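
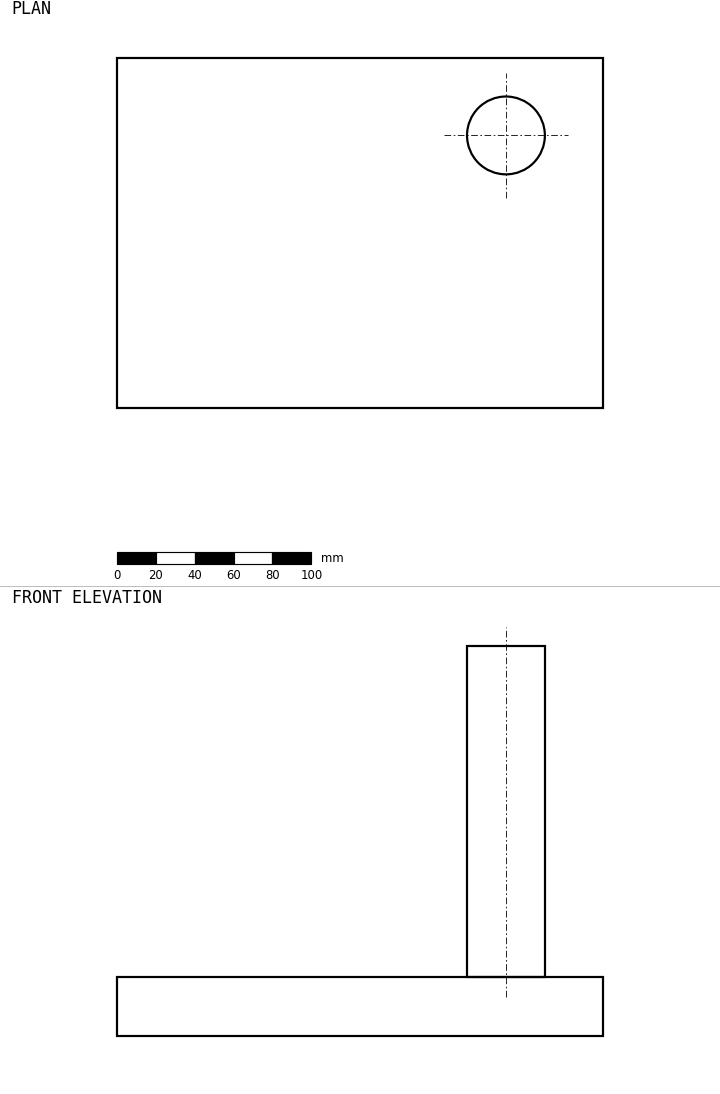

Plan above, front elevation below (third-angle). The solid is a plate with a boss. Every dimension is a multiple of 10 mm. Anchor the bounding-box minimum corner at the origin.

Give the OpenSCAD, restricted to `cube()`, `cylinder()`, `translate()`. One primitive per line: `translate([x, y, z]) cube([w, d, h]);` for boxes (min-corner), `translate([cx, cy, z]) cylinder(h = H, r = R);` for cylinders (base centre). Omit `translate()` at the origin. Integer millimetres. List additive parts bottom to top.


cube([250, 180, 30]);
translate([200, 140, 30]) cylinder(h = 170, r = 20);


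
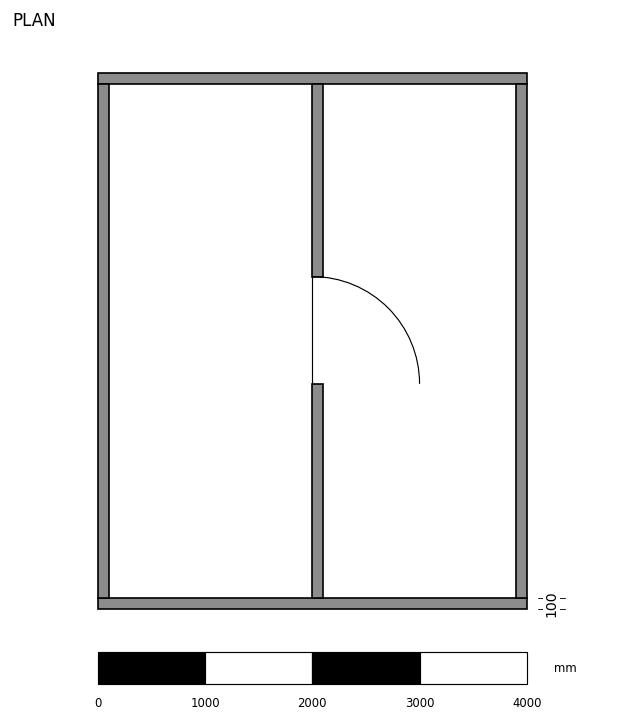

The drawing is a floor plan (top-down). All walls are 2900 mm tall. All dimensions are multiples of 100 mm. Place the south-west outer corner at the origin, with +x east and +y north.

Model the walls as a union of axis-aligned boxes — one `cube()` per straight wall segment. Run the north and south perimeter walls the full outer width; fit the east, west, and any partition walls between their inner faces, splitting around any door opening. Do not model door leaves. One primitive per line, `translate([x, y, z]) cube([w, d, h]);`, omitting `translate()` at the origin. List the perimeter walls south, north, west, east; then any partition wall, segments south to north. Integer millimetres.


cube([4000, 100, 2900]);
translate([0, 4900, 0]) cube([4000, 100, 2900]);
translate([0, 100, 0]) cube([100, 4800, 2900]);
translate([3900, 100, 0]) cube([100, 4800, 2900]);
translate([2000, 100, 0]) cube([100, 2000, 2900]);
translate([2000, 3100, 0]) cube([100, 1800, 2900]);


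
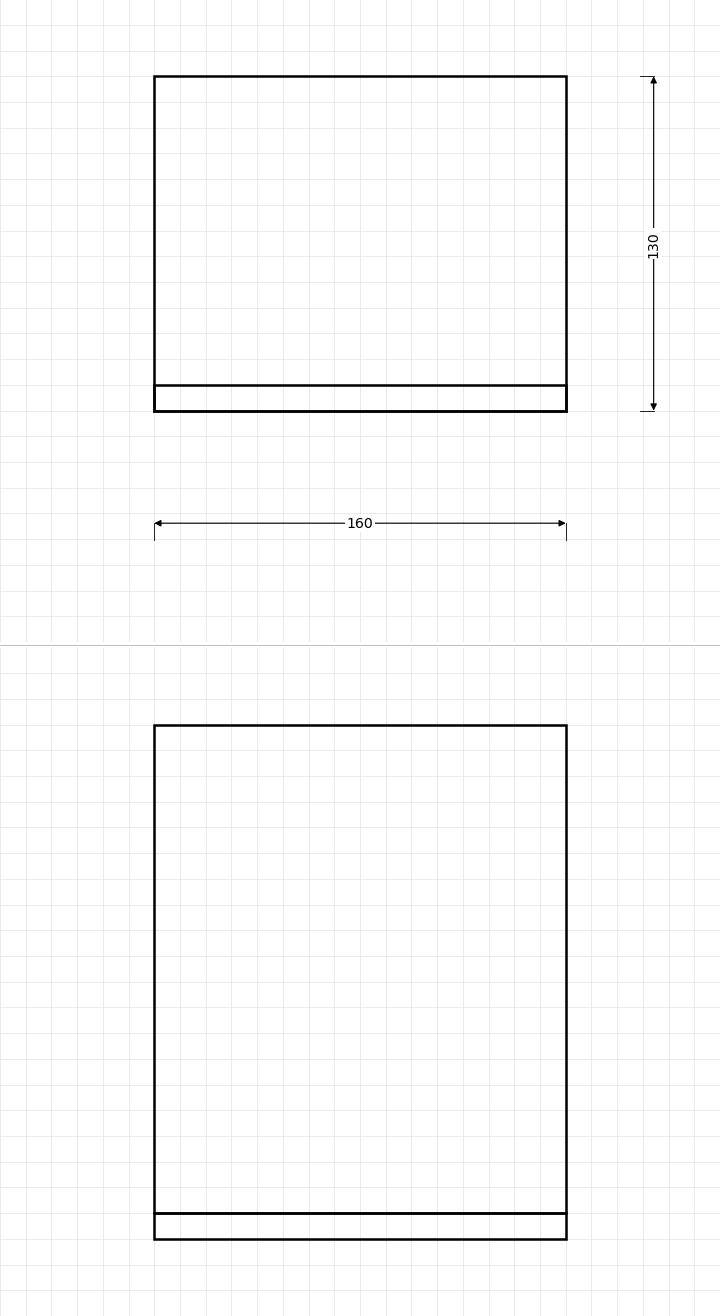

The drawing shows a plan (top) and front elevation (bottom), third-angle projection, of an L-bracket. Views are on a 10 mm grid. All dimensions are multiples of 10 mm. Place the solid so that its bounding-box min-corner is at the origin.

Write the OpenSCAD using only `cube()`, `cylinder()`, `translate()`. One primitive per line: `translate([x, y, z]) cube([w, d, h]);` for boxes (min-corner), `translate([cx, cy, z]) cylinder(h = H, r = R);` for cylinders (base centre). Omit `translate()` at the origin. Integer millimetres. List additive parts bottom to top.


cube([160, 130, 10]);
translate([0, 0, 10]) cube([160, 10, 190]);


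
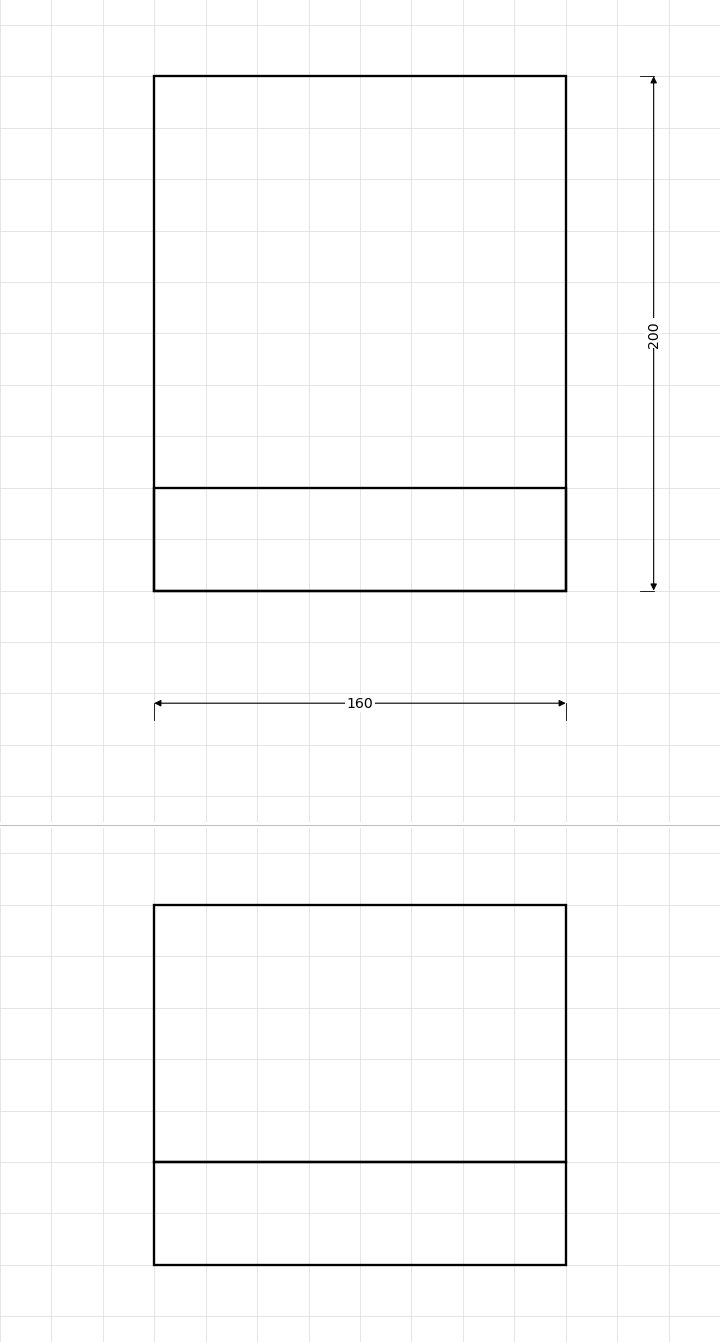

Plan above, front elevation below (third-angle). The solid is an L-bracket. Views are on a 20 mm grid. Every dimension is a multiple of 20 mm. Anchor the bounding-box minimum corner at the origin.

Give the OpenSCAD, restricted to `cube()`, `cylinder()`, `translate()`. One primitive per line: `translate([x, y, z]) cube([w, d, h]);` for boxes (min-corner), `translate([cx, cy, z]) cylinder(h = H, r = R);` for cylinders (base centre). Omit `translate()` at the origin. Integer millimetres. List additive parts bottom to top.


cube([160, 200, 40]);
translate([0, 0, 40]) cube([160, 40, 100]);


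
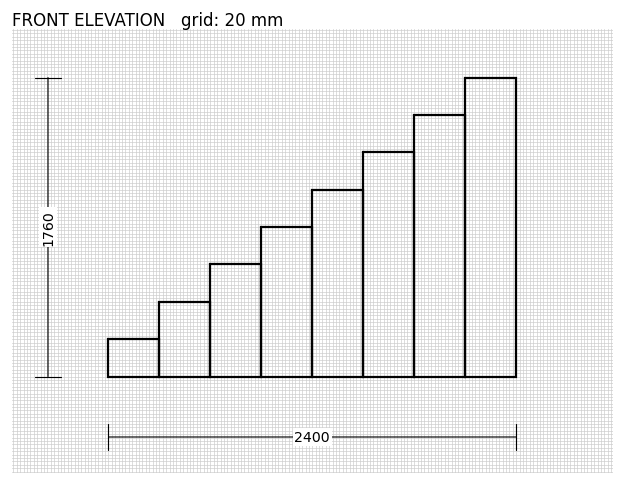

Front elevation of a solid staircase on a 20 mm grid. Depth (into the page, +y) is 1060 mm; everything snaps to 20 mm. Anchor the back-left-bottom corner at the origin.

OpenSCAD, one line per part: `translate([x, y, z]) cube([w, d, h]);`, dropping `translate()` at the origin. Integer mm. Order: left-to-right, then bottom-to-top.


cube([300, 1060, 220]);
translate([300, 0, 0]) cube([300, 1060, 440]);
translate([600, 0, 0]) cube([300, 1060, 660]);
translate([900, 0, 0]) cube([300, 1060, 880]);
translate([1200, 0, 0]) cube([300, 1060, 1100]);
translate([1500, 0, 0]) cube([300, 1060, 1320]);
translate([1800, 0, 0]) cube([300, 1060, 1540]);
translate([2100, 0, 0]) cube([300, 1060, 1760]);


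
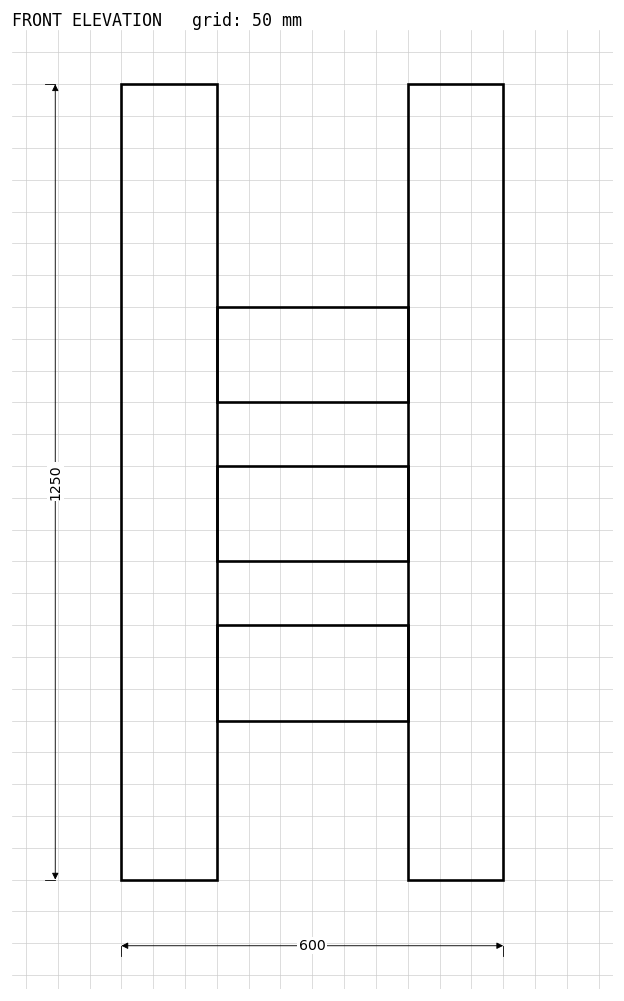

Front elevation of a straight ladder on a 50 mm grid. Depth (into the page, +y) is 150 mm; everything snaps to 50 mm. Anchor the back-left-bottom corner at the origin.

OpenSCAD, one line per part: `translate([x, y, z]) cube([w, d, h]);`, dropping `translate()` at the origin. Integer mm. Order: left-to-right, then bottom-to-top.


cube([150, 150, 1250]);
translate([150, 0, 250]) cube([300, 150, 150]);
translate([150, 0, 500]) cube([300, 150, 150]);
translate([150, 0, 750]) cube([300, 150, 150]);
translate([450, 0, 0]) cube([150, 150, 1250]);


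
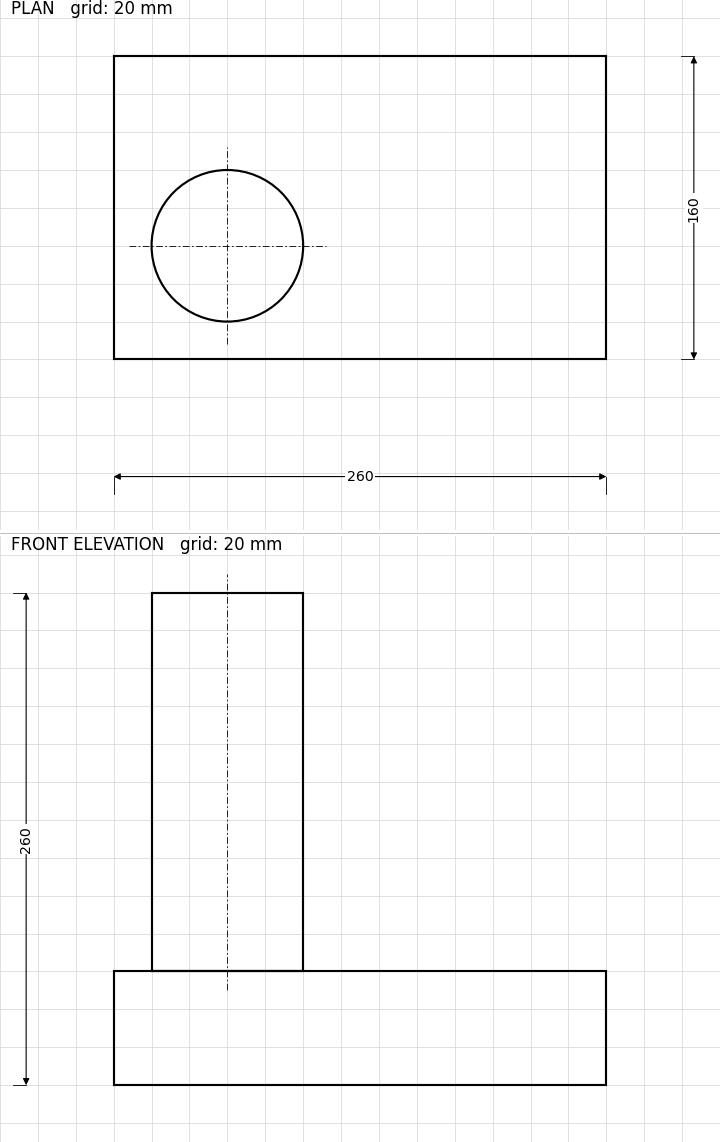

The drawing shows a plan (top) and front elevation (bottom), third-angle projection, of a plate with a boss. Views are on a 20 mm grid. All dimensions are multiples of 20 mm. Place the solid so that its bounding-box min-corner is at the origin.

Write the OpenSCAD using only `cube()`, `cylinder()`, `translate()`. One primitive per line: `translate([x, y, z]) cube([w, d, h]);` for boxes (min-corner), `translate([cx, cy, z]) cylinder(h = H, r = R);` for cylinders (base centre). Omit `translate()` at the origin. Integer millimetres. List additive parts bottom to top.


cube([260, 160, 60]);
translate([60, 60, 60]) cylinder(h = 200, r = 40);


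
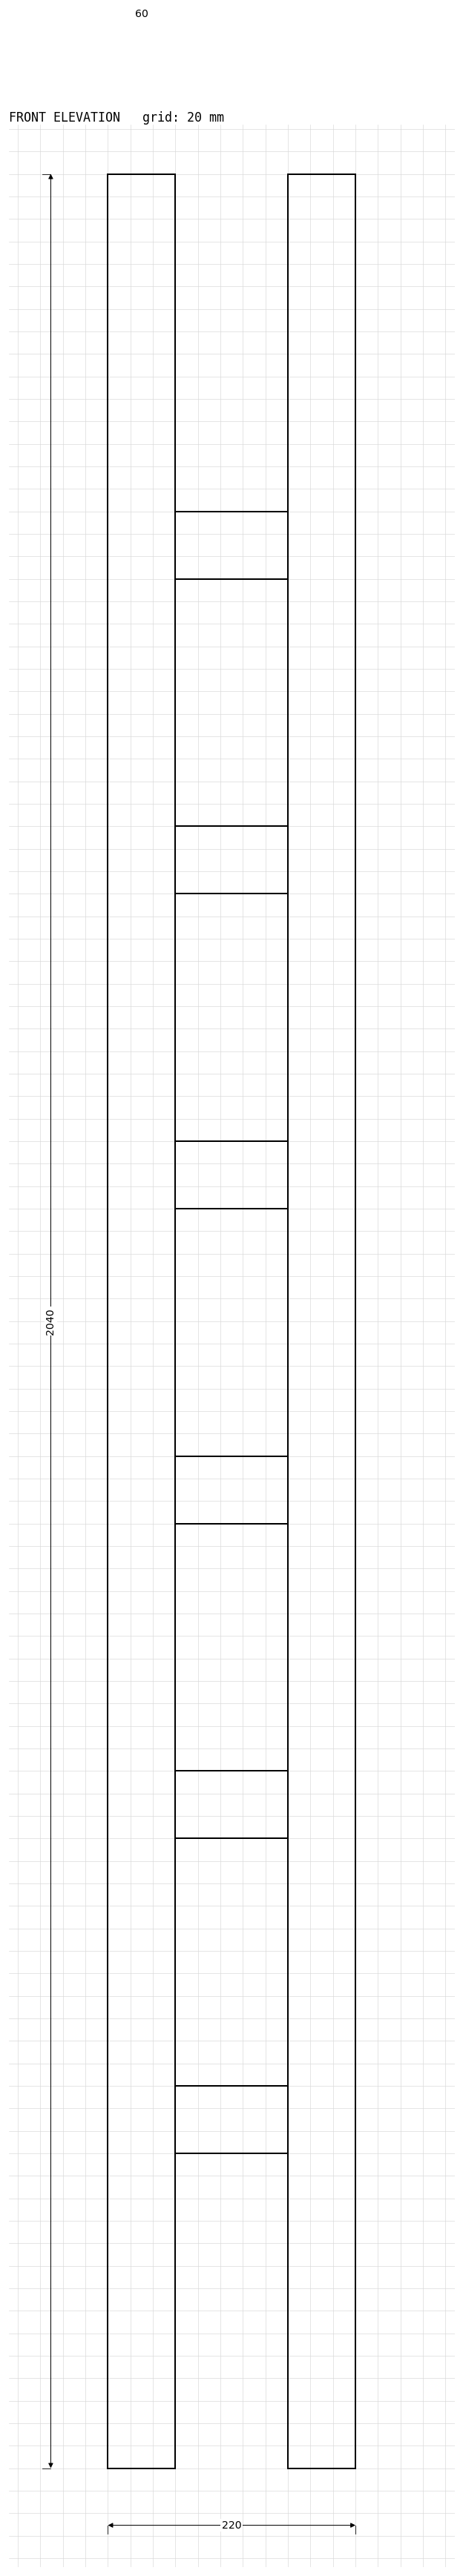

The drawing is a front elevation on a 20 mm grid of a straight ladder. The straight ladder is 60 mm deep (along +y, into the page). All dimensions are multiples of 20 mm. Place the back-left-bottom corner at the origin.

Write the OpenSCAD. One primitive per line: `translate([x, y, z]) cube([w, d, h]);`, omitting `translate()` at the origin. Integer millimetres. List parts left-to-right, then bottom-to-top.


cube([60, 60, 2040]);
translate([60, 0, 280]) cube([100, 60, 60]);
translate([60, 0, 560]) cube([100, 60, 60]);
translate([60, 0, 840]) cube([100, 60, 60]);
translate([60, 0, 1120]) cube([100, 60, 60]);
translate([60, 0, 1400]) cube([100, 60, 60]);
translate([60, 0, 1680]) cube([100, 60, 60]);
translate([160, 0, 0]) cube([60, 60, 2040]);


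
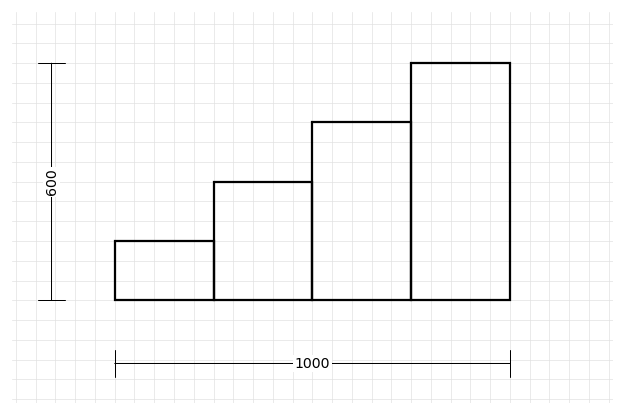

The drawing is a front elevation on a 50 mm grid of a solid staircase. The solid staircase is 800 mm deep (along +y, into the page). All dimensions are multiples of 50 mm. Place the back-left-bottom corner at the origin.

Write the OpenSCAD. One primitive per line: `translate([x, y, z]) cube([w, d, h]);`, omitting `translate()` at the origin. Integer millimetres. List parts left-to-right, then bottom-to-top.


cube([250, 800, 150]);
translate([250, 0, 0]) cube([250, 800, 300]);
translate([500, 0, 0]) cube([250, 800, 450]);
translate([750, 0, 0]) cube([250, 800, 600]);


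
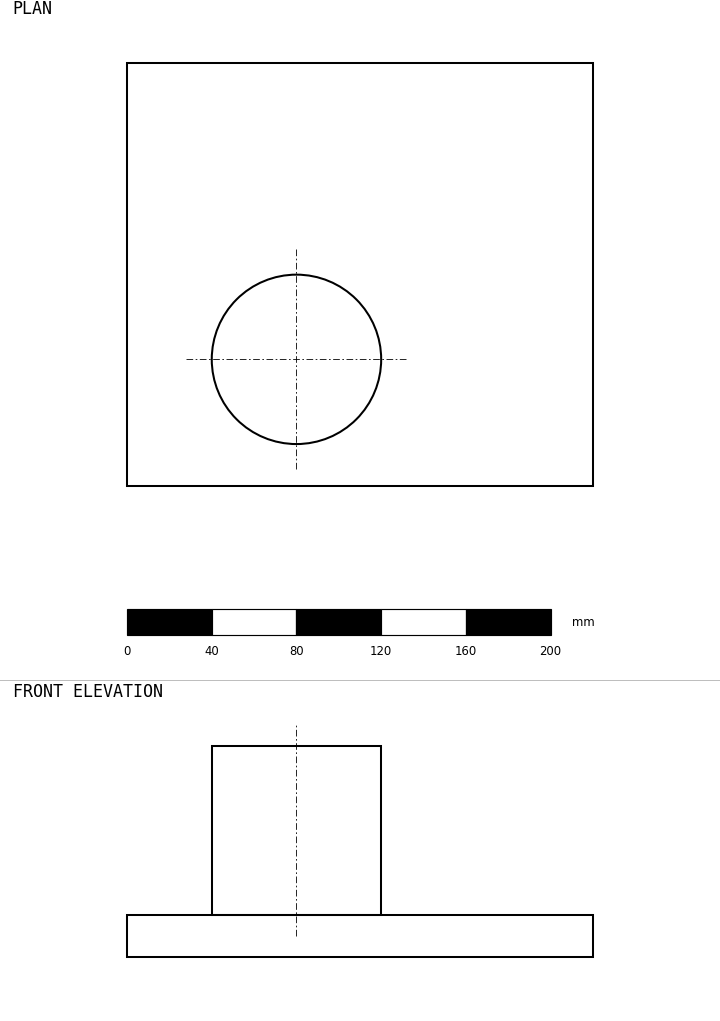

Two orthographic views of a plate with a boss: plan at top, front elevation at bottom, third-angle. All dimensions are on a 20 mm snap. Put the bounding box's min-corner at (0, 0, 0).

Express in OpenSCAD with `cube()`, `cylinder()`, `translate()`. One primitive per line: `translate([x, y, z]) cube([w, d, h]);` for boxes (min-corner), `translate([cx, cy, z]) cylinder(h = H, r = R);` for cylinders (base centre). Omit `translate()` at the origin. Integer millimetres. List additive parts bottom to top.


cube([220, 200, 20]);
translate([80, 60, 20]) cylinder(h = 80, r = 40);


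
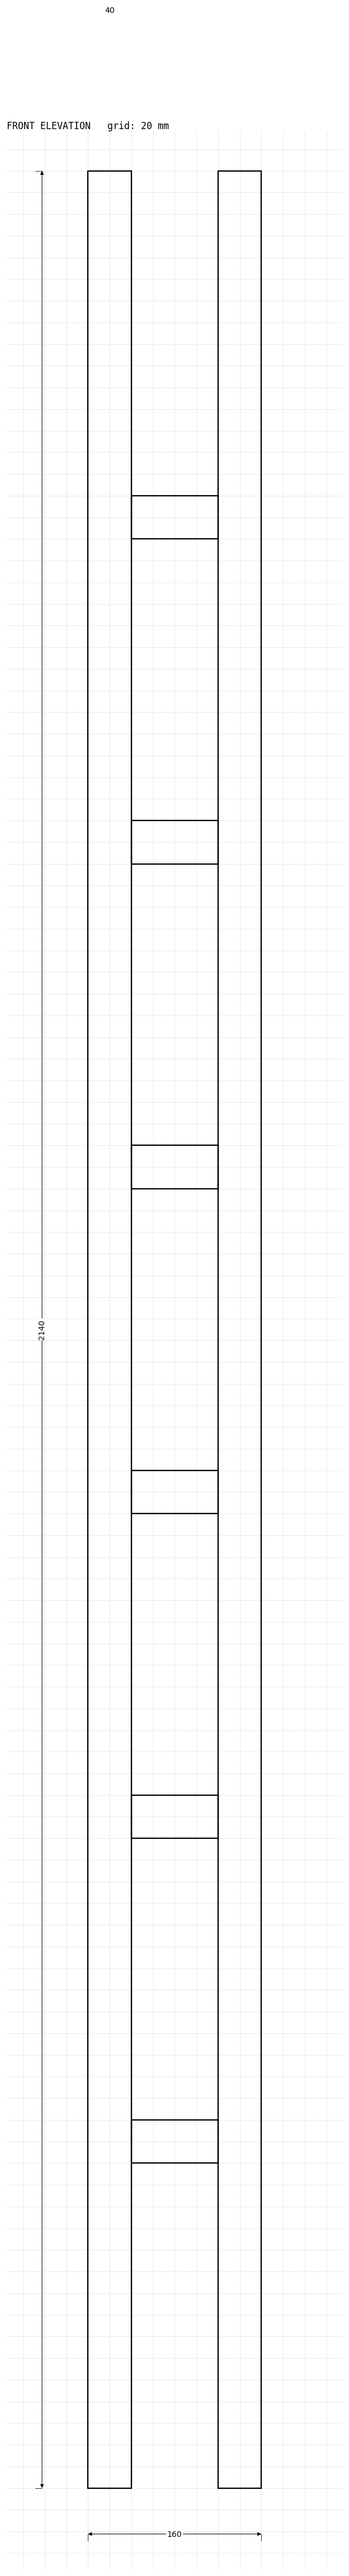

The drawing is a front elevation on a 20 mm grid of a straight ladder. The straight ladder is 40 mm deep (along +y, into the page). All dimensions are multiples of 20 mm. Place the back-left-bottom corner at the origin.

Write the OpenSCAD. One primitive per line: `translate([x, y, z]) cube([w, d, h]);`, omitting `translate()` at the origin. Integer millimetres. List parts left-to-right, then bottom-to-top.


cube([40, 40, 2140]);
translate([40, 0, 300]) cube([80, 40, 40]);
translate([40, 0, 600]) cube([80, 40, 40]);
translate([40, 0, 900]) cube([80, 40, 40]);
translate([40, 0, 1200]) cube([80, 40, 40]);
translate([40, 0, 1500]) cube([80, 40, 40]);
translate([40, 0, 1800]) cube([80, 40, 40]);
translate([120, 0, 0]) cube([40, 40, 2140]);


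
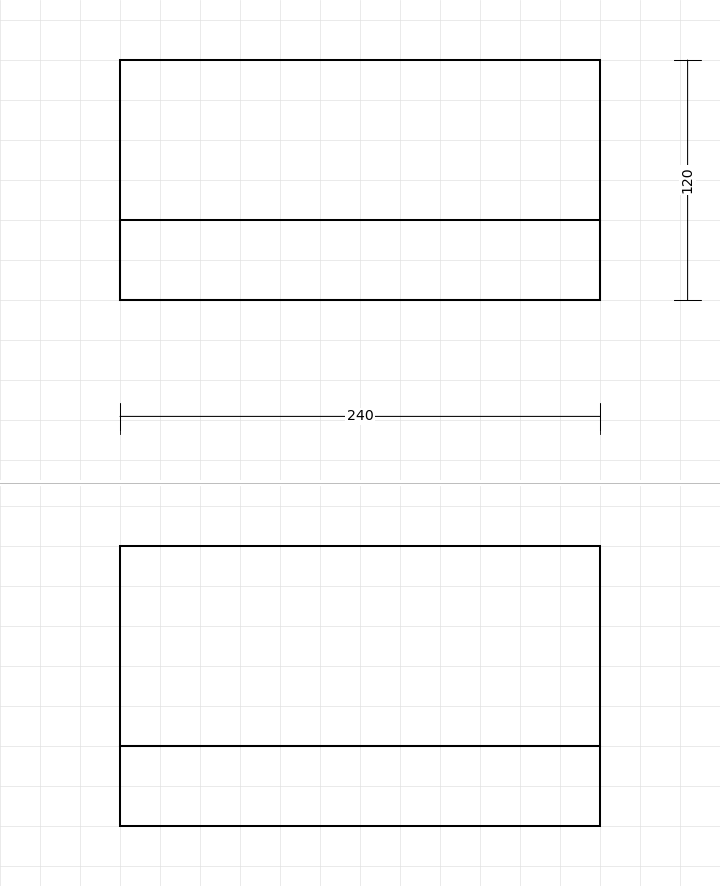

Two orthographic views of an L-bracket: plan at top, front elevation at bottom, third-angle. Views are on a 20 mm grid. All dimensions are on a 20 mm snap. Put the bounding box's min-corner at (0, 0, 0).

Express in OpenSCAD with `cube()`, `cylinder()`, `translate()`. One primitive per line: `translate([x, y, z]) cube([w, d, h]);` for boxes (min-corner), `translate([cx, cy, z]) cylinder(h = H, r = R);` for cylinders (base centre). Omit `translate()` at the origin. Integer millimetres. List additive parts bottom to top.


cube([240, 120, 40]);
translate([0, 0, 40]) cube([240, 40, 100]);


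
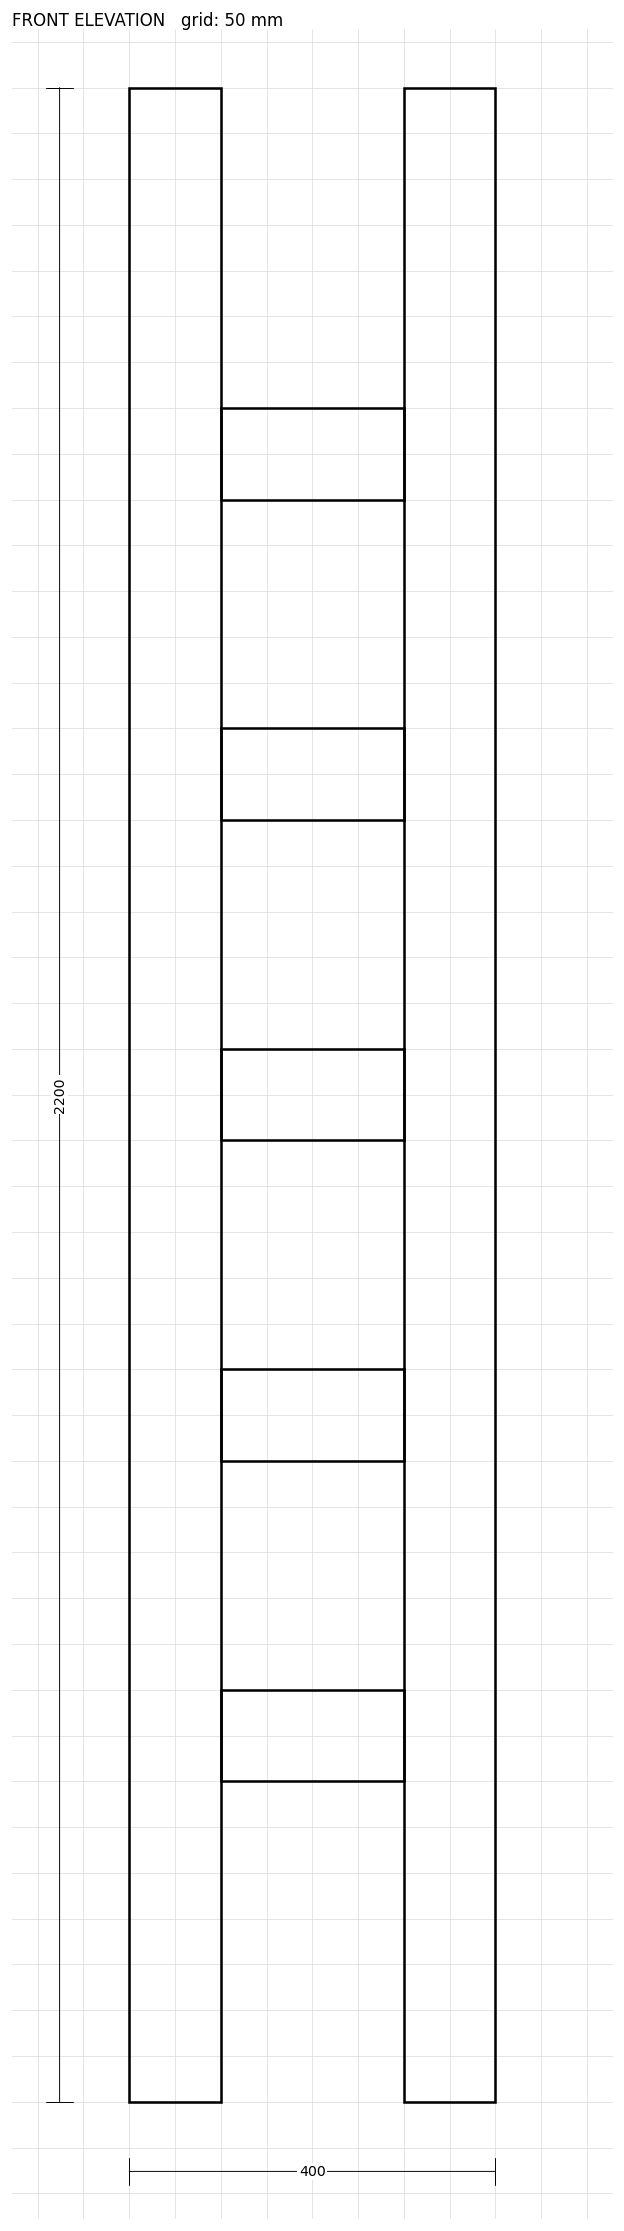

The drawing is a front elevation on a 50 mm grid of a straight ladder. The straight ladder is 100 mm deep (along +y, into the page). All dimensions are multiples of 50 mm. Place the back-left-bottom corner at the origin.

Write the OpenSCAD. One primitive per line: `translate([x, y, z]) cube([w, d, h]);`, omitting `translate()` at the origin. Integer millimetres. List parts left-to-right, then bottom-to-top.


cube([100, 100, 2200]);
translate([100, 0, 350]) cube([200, 100, 100]);
translate([100, 0, 700]) cube([200, 100, 100]);
translate([100, 0, 1050]) cube([200, 100, 100]);
translate([100, 0, 1400]) cube([200, 100, 100]);
translate([100, 0, 1750]) cube([200, 100, 100]);
translate([300, 0, 0]) cube([100, 100, 2200]);


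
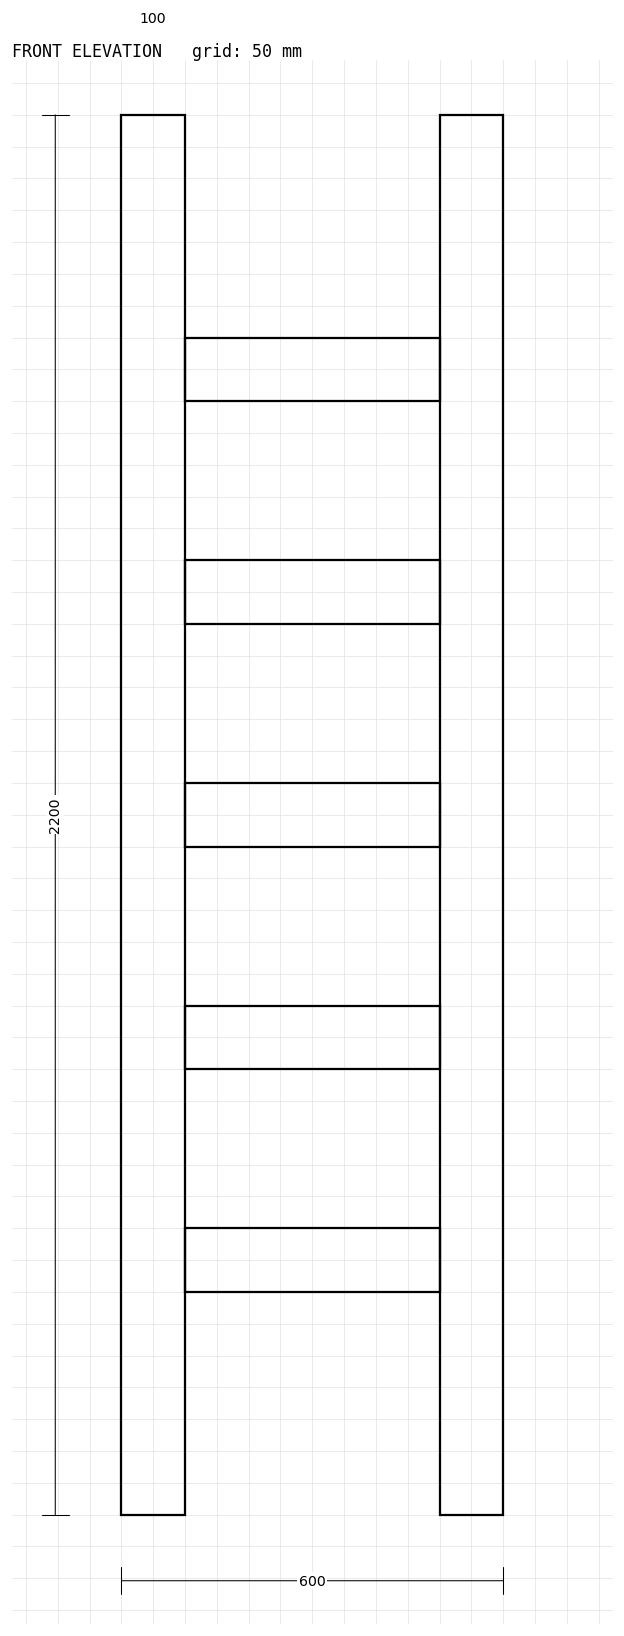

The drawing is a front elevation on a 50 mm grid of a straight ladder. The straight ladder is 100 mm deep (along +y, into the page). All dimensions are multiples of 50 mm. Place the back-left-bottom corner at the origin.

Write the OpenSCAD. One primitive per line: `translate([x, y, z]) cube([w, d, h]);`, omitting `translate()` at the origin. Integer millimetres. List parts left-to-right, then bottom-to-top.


cube([100, 100, 2200]);
translate([100, 0, 350]) cube([400, 100, 100]);
translate([100, 0, 700]) cube([400, 100, 100]);
translate([100, 0, 1050]) cube([400, 100, 100]);
translate([100, 0, 1400]) cube([400, 100, 100]);
translate([100, 0, 1750]) cube([400, 100, 100]);
translate([500, 0, 0]) cube([100, 100, 2200]);


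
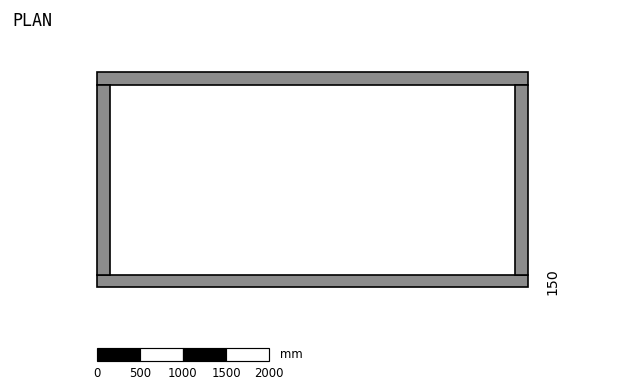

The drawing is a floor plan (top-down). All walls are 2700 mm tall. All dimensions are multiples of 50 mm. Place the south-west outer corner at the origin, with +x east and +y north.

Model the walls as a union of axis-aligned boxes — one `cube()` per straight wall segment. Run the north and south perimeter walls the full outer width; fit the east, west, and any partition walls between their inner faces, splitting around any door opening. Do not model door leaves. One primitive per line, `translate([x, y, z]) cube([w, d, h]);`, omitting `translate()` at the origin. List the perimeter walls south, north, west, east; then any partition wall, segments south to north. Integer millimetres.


cube([5000, 150, 2700]);
translate([0, 2350, 0]) cube([5000, 150, 2700]);
translate([0, 150, 0]) cube([150, 2200, 2700]);
translate([4850, 150, 0]) cube([150, 2200, 2700]);


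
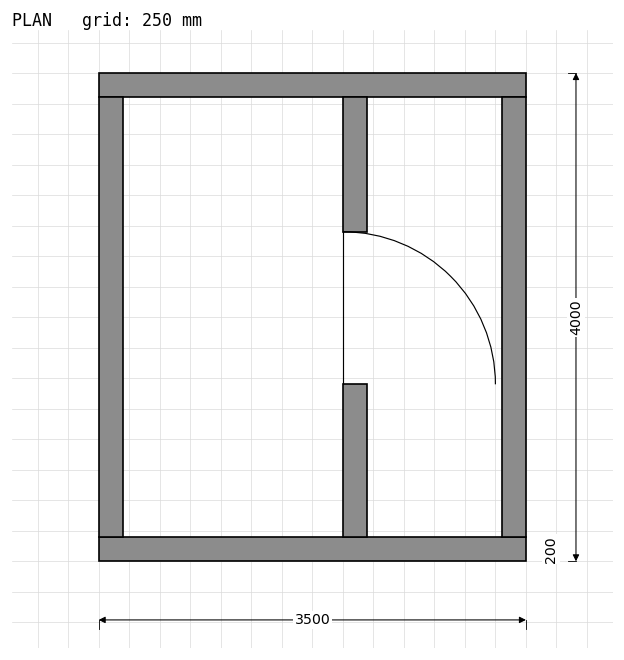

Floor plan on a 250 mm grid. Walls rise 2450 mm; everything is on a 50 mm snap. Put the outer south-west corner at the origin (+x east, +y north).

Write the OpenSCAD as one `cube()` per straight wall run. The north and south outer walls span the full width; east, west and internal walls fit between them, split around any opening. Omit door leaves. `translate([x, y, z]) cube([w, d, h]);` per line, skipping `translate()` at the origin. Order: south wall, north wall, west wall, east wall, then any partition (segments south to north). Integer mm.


cube([3500, 200, 2450]);
translate([0, 3800, 0]) cube([3500, 200, 2450]);
translate([0, 200, 0]) cube([200, 3600, 2450]);
translate([3300, 200, 0]) cube([200, 3600, 2450]);
translate([2000, 200, 0]) cube([200, 1250, 2450]);
translate([2000, 2700, 0]) cube([200, 1100, 2450]);


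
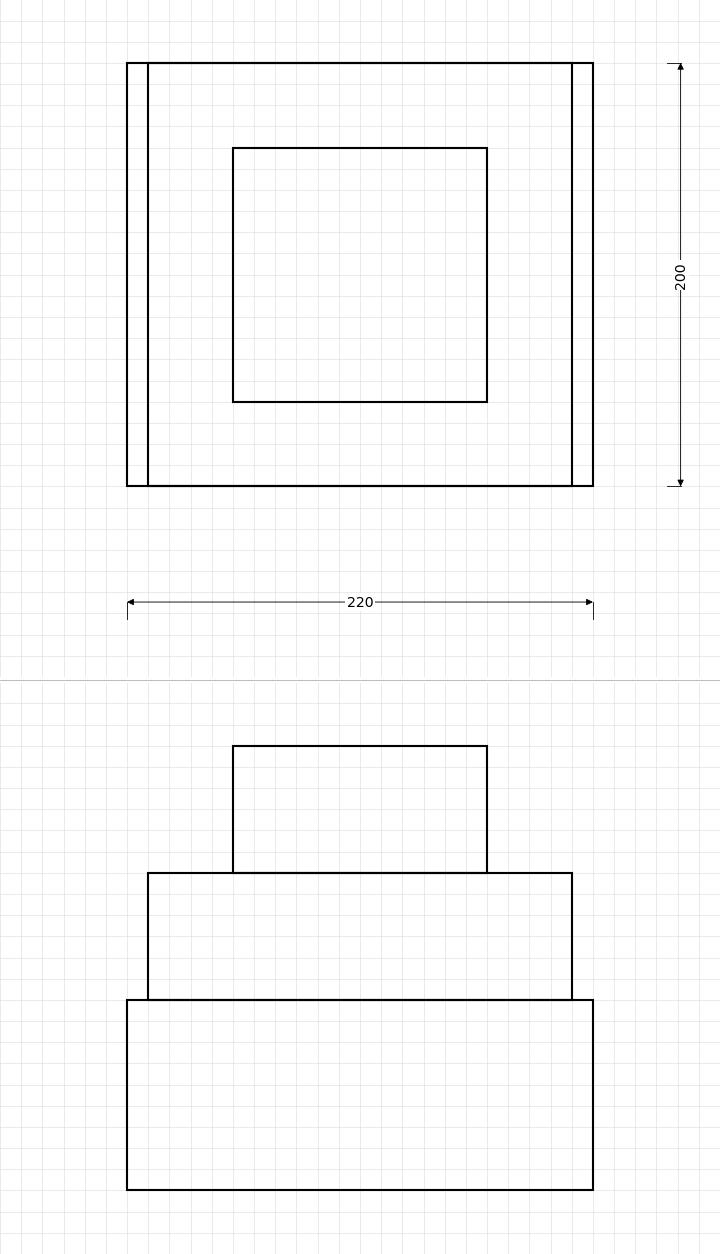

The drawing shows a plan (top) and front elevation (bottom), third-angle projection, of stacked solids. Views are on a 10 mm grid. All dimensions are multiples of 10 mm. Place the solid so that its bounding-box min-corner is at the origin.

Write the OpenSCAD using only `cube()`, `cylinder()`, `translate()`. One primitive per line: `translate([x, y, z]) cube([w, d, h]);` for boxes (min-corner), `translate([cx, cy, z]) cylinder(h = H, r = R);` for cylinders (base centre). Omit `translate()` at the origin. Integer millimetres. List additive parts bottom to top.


cube([220, 200, 90]);
translate([10, 0, 90]) cube([200, 200, 60]);
translate([50, 40, 150]) cube([120, 120, 60]);


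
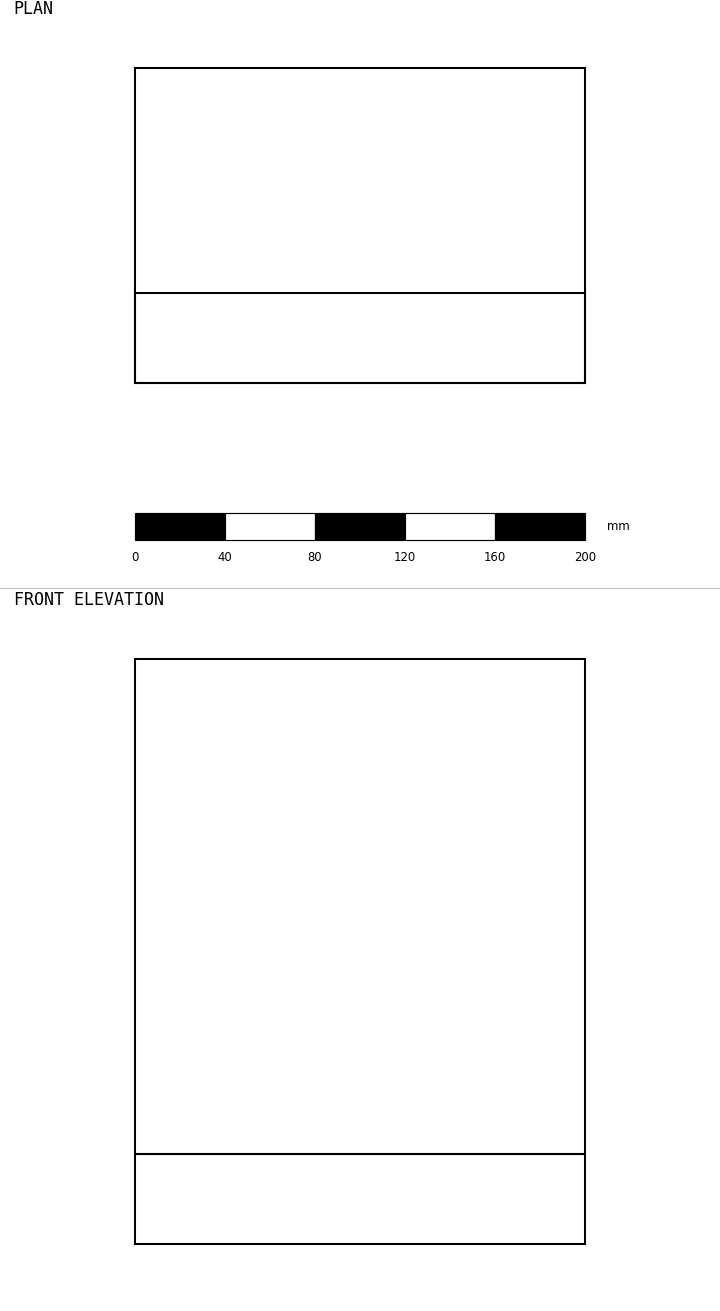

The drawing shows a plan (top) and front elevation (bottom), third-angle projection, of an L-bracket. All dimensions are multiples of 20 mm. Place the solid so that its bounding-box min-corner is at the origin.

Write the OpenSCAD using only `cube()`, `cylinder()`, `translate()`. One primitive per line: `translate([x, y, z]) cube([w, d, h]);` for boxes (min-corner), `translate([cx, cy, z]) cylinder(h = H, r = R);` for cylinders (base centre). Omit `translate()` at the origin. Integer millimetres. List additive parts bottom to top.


cube([200, 140, 40]);
translate([0, 0, 40]) cube([200, 40, 220]);


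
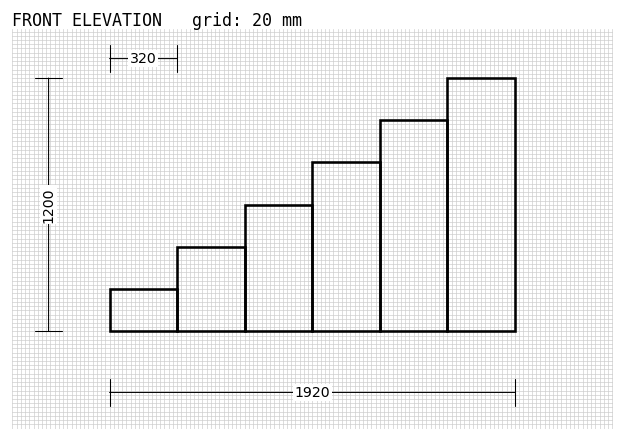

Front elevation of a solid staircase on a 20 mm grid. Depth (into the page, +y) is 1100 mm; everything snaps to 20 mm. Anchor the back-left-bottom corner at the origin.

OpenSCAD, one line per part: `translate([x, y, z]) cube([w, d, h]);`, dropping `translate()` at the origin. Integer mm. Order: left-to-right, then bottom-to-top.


cube([320, 1100, 200]);
translate([320, 0, 0]) cube([320, 1100, 400]);
translate([640, 0, 0]) cube([320, 1100, 600]);
translate([960, 0, 0]) cube([320, 1100, 800]);
translate([1280, 0, 0]) cube([320, 1100, 1000]);
translate([1600, 0, 0]) cube([320, 1100, 1200]);


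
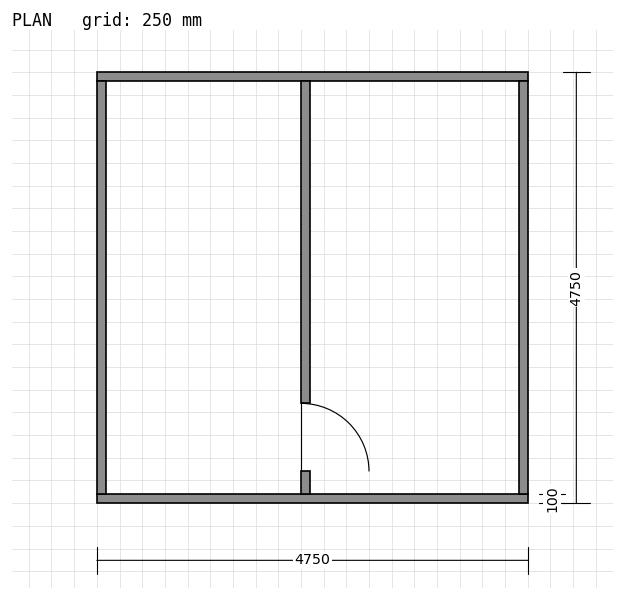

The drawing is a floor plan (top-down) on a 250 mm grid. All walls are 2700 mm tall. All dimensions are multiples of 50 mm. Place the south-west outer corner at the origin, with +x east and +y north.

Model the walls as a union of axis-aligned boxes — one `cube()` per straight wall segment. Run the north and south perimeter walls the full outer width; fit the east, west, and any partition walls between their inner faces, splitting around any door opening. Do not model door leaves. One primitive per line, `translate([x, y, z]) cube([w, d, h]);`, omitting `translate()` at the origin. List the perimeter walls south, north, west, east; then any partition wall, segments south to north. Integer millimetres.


cube([4750, 100, 2700]);
translate([0, 4650, 0]) cube([4750, 100, 2700]);
translate([0, 100, 0]) cube([100, 4550, 2700]);
translate([4650, 100, 0]) cube([100, 4550, 2700]);
translate([2250, 100, 0]) cube([100, 250, 2700]);
translate([2250, 1100, 0]) cube([100, 3550, 2700]);


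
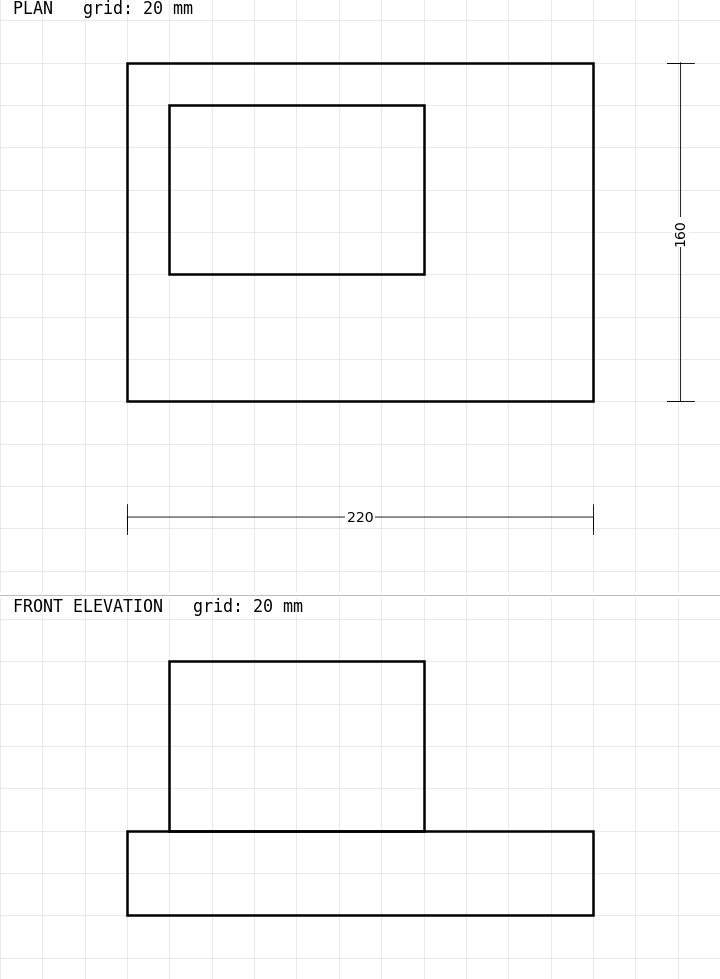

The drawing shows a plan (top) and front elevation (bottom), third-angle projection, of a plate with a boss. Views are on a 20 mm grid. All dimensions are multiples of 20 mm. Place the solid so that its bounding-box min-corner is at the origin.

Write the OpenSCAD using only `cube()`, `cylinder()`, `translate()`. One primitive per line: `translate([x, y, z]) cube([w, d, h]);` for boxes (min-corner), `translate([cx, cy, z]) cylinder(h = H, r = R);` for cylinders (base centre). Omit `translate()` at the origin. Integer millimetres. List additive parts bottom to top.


cube([220, 160, 40]);
translate([20, 60, 40]) cube([120, 80, 80]);


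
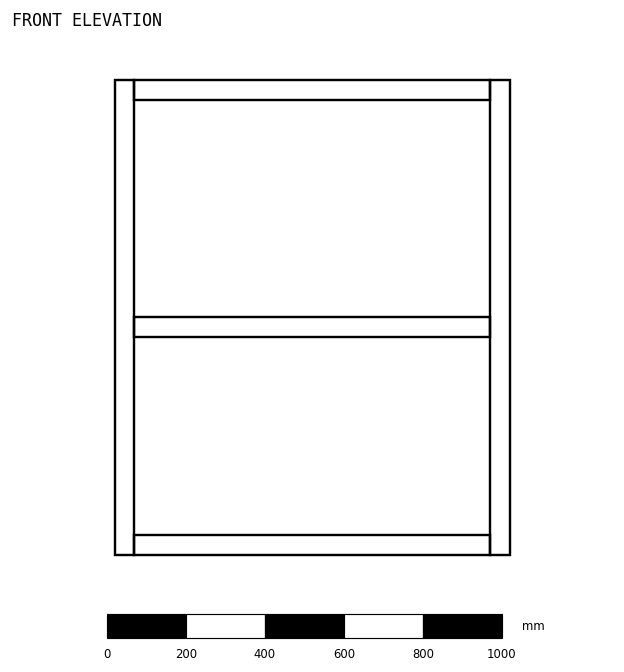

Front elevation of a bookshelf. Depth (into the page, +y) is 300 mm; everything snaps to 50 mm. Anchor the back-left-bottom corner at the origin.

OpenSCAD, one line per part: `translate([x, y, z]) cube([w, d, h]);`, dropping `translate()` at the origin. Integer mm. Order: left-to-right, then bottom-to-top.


cube([50, 300, 1200]);
translate([50, 0, 0]) cube([900, 300, 50]);
translate([50, 0, 550]) cube([900, 300, 50]);
translate([50, 0, 1150]) cube([900, 300, 50]);
translate([950, 0, 0]) cube([50, 300, 1200]);


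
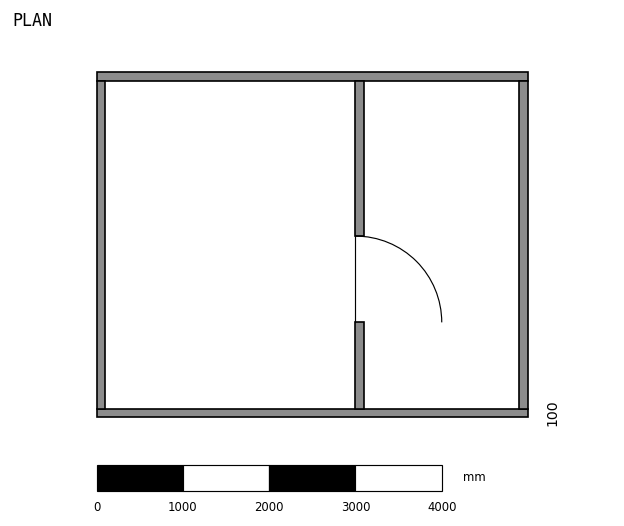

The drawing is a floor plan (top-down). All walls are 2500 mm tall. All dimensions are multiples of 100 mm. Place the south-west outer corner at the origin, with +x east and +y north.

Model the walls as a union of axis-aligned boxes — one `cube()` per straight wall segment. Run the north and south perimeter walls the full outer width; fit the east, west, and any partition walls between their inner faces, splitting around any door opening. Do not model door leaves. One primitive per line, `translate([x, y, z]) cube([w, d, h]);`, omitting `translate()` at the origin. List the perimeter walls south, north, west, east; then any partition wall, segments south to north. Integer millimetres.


cube([5000, 100, 2500]);
translate([0, 3900, 0]) cube([5000, 100, 2500]);
translate([0, 100, 0]) cube([100, 3800, 2500]);
translate([4900, 100, 0]) cube([100, 3800, 2500]);
translate([3000, 100, 0]) cube([100, 1000, 2500]);
translate([3000, 2100, 0]) cube([100, 1800, 2500]);


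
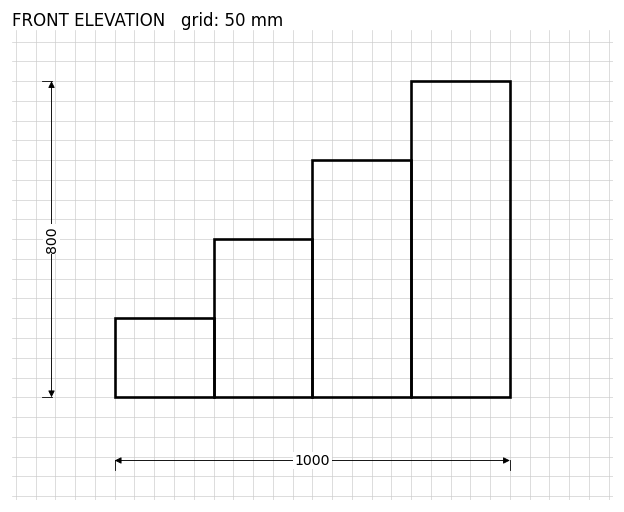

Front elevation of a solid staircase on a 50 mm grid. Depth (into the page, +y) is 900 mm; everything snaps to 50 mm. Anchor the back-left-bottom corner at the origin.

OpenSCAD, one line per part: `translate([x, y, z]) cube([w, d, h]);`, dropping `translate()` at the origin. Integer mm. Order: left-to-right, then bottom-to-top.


cube([250, 900, 200]);
translate([250, 0, 0]) cube([250, 900, 400]);
translate([500, 0, 0]) cube([250, 900, 600]);
translate([750, 0, 0]) cube([250, 900, 800]);


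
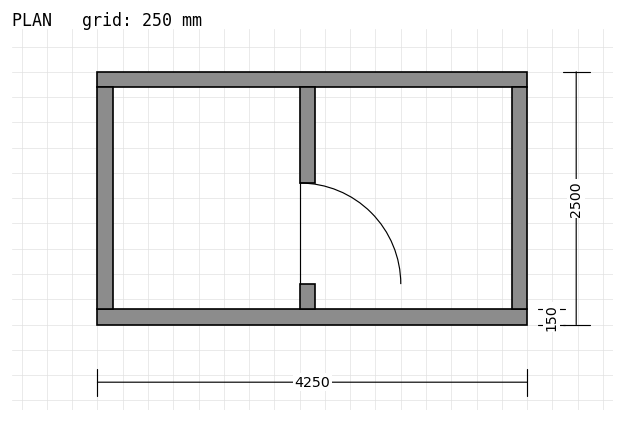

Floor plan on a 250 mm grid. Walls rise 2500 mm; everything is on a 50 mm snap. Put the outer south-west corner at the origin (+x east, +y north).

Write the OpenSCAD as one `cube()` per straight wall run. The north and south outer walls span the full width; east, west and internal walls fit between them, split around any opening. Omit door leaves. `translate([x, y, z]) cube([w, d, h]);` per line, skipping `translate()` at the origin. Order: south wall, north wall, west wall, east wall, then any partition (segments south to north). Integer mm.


cube([4250, 150, 2500]);
translate([0, 2350, 0]) cube([4250, 150, 2500]);
translate([0, 150, 0]) cube([150, 2200, 2500]);
translate([4100, 150, 0]) cube([150, 2200, 2500]);
translate([2000, 150, 0]) cube([150, 250, 2500]);
translate([2000, 1400, 0]) cube([150, 950, 2500]);


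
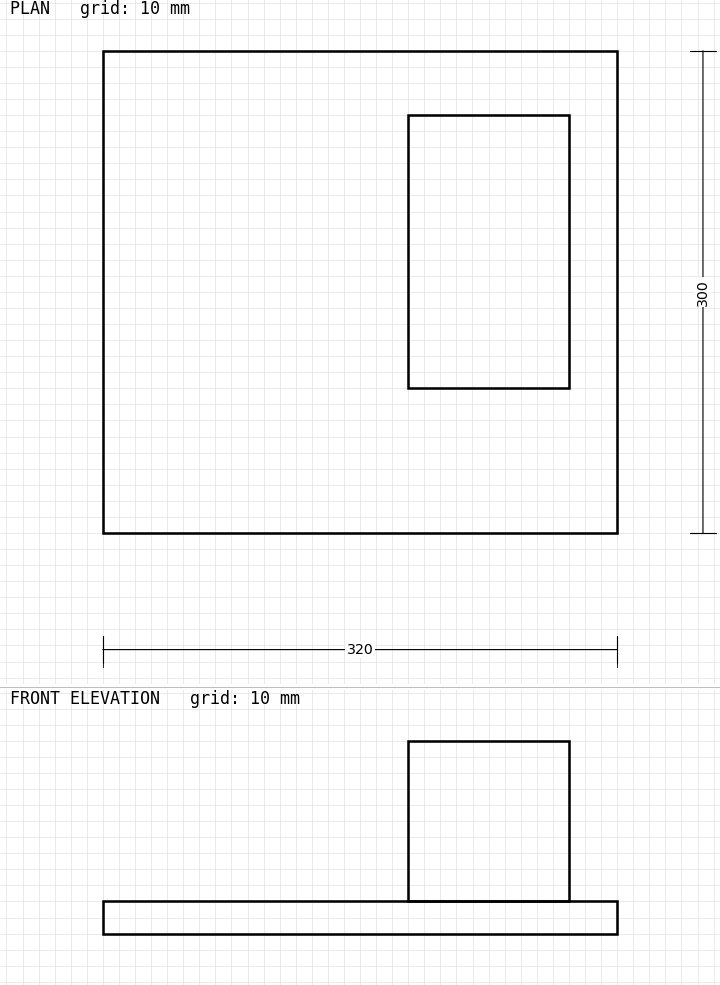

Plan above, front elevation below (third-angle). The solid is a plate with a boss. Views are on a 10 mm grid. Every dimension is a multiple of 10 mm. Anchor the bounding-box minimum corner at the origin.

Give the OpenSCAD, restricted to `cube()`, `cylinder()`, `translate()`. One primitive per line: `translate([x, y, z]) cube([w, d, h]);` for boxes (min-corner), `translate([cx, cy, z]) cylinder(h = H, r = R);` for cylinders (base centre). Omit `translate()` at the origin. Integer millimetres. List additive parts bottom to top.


cube([320, 300, 20]);
translate([190, 90, 20]) cube([100, 170, 100]);


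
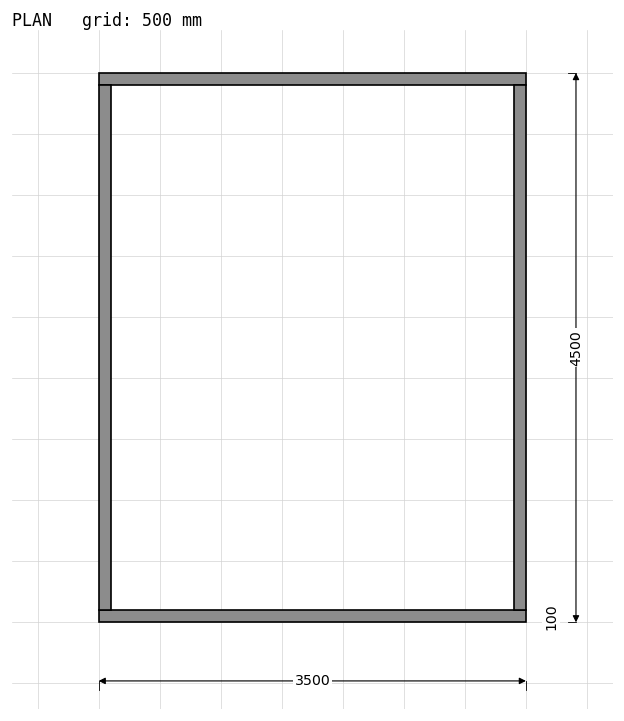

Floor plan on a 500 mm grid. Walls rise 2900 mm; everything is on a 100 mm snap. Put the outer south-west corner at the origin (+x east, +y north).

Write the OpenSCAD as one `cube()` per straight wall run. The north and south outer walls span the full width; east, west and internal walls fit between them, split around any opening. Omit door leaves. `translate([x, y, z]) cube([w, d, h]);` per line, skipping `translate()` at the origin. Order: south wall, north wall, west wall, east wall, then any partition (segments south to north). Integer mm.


cube([3500, 100, 2900]);
translate([0, 4400, 0]) cube([3500, 100, 2900]);
translate([0, 100, 0]) cube([100, 4300, 2900]);
translate([3400, 100, 0]) cube([100, 4300, 2900]);


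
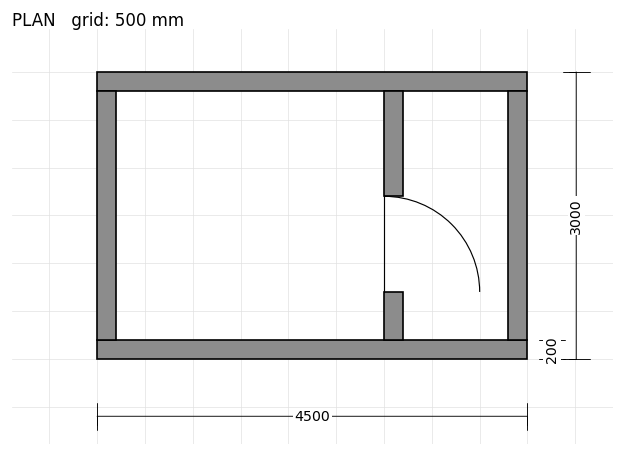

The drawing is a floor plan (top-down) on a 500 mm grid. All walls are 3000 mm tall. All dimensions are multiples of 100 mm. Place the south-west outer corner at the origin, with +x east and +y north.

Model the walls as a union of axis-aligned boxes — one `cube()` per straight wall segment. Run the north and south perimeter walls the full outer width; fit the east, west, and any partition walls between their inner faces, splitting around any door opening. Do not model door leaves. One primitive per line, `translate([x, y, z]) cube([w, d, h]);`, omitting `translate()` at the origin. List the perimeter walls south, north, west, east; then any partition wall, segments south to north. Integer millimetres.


cube([4500, 200, 3000]);
translate([0, 2800, 0]) cube([4500, 200, 3000]);
translate([0, 200, 0]) cube([200, 2600, 3000]);
translate([4300, 200, 0]) cube([200, 2600, 3000]);
translate([3000, 200, 0]) cube([200, 500, 3000]);
translate([3000, 1700, 0]) cube([200, 1100, 3000]);


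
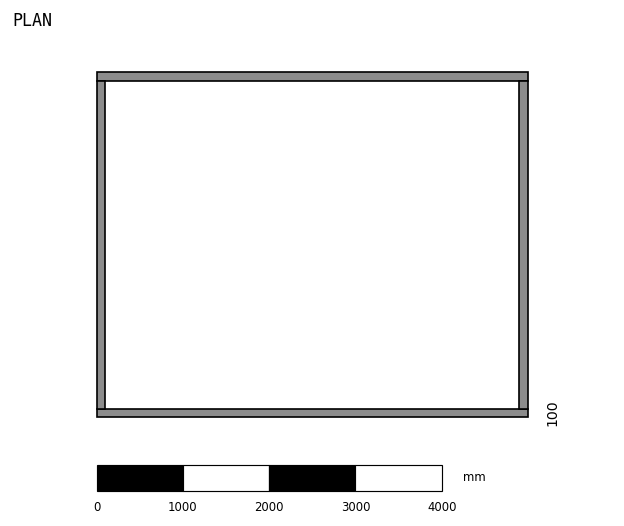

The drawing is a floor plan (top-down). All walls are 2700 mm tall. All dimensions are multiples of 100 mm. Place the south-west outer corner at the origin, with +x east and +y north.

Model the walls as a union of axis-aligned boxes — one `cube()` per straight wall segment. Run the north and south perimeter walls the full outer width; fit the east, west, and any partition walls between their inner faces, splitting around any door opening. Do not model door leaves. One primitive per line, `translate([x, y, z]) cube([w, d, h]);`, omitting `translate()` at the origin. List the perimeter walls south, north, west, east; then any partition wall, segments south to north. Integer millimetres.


cube([5000, 100, 2700]);
translate([0, 3900, 0]) cube([5000, 100, 2700]);
translate([0, 100, 0]) cube([100, 3800, 2700]);
translate([4900, 100, 0]) cube([100, 3800, 2700]);


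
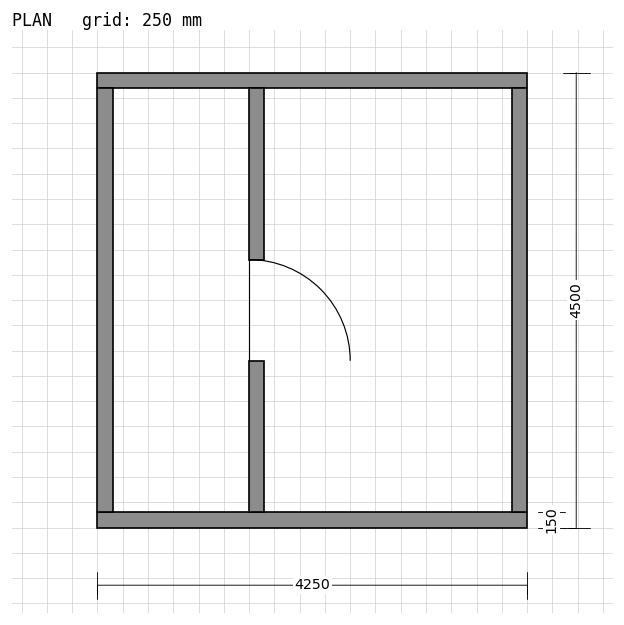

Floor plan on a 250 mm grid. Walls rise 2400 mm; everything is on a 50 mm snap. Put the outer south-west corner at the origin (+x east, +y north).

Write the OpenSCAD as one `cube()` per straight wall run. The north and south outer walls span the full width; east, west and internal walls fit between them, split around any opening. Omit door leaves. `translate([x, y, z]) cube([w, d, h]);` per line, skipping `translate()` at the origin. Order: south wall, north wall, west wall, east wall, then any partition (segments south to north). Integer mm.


cube([4250, 150, 2400]);
translate([0, 4350, 0]) cube([4250, 150, 2400]);
translate([0, 150, 0]) cube([150, 4200, 2400]);
translate([4100, 150, 0]) cube([150, 4200, 2400]);
translate([1500, 150, 0]) cube([150, 1500, 2400]);
translate([1500, 2650, 0]) cube([150, 1700, 2400]);


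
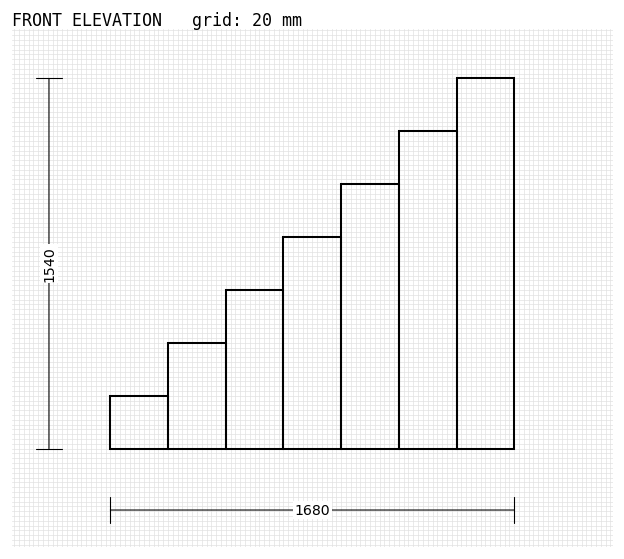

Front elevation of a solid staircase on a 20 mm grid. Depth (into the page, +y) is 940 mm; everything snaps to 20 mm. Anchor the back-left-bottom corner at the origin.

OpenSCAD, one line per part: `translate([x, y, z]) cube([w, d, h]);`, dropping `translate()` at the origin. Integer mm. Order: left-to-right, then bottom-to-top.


cube([240, 940, 220]);
translate([240, 0, 0]) cube([240, 940, 440]);
translate([480, 0, 0]) cube([240, 940, 660]);
translate([720, 0, 0]) cube([240, 940, 880]);
translate([960, 0, 0]) cube([240, 940, 1100]);
translate([1200, 0, 0]) cube([240, 940, 1320]);
translate([1440, 0, 0]) cube([240, 940, 1540]);


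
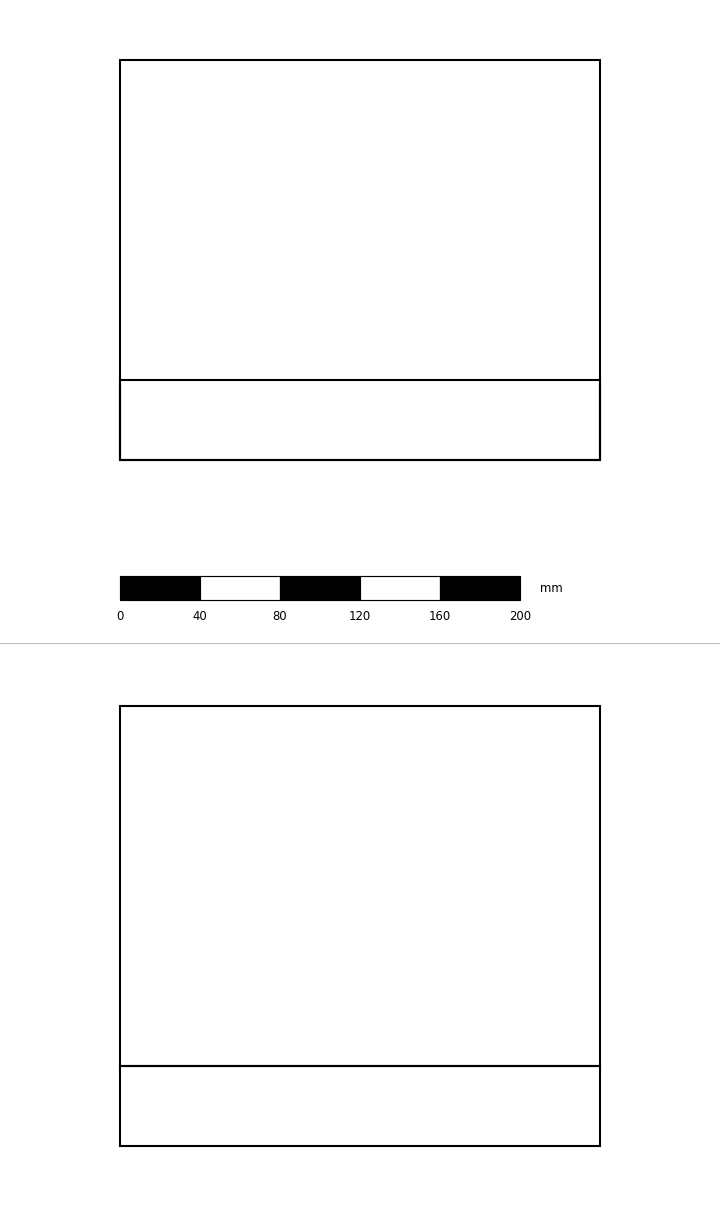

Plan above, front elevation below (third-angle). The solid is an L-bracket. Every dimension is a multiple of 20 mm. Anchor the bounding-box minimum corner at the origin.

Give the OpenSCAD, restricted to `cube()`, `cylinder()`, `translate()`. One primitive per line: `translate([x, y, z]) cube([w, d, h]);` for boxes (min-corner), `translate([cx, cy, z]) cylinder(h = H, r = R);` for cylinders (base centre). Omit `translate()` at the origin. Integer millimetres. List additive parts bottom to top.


cube([240, 200, 40]);
translate([0, 0, 40]) cube([240, 40, 180]);


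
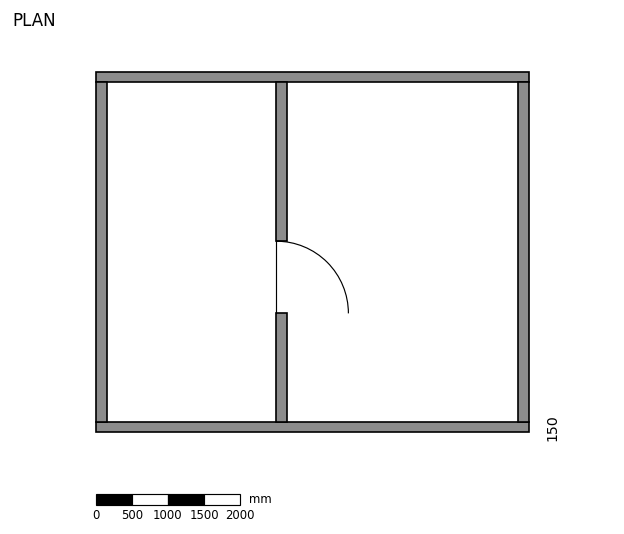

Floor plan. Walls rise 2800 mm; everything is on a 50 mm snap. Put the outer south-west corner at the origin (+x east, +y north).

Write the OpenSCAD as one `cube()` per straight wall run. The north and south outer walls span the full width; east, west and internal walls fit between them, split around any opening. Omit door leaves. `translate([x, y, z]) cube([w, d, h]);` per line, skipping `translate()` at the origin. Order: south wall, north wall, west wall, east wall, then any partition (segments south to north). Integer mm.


cube([6000, 150, 2800]);
translate([0, 4850, 0]) cube([6000, 150, 2800]);
translate([0, 150, 0]) cube([150, 4700, 2800]);
translate([5850, 150, 0]) cube([150, 4700, 2800]);
translate([2500, 150, 0]) cube([150, 1500, 2800]);
translate([2500, 2650, 0]) cube([150, 2200, 2800]);


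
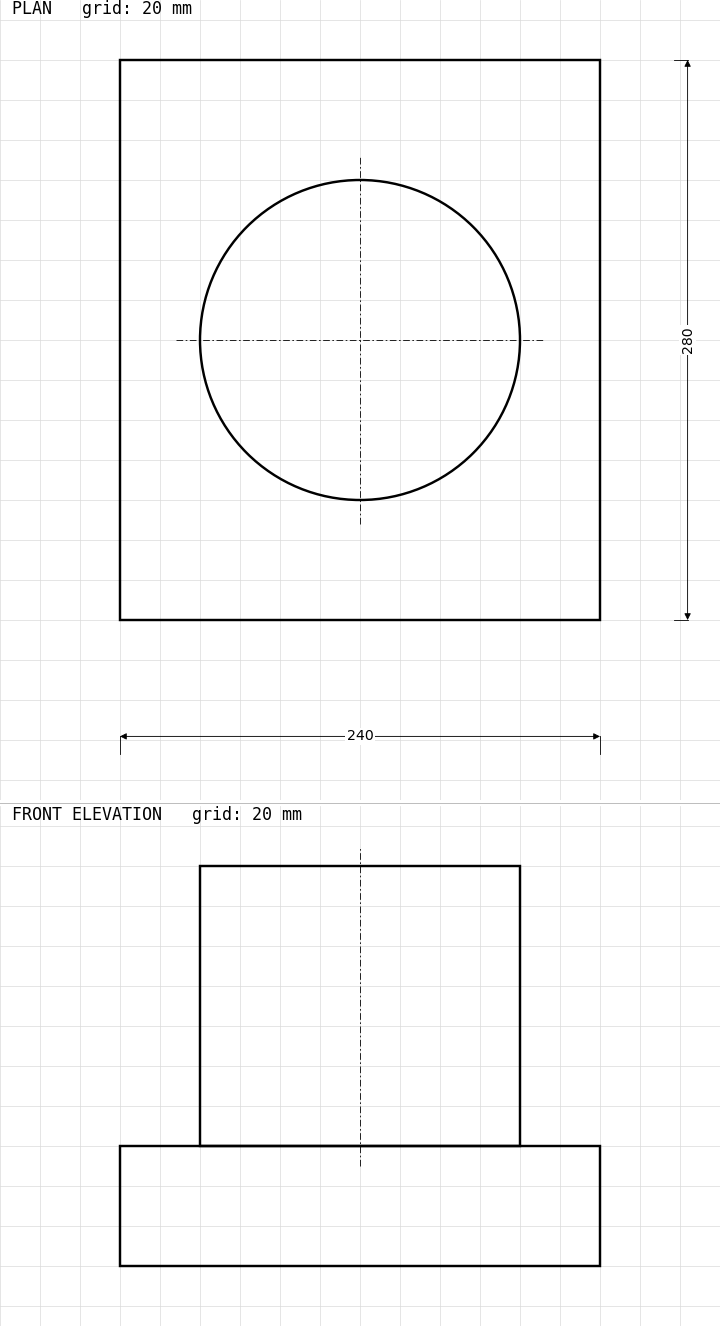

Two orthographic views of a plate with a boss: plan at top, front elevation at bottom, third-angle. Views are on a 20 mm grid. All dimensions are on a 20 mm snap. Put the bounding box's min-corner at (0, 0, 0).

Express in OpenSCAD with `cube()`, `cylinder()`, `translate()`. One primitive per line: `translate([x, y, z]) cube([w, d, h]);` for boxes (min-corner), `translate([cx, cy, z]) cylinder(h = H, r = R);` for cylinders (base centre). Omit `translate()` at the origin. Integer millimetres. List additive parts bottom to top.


cube([240, 280, 60]);
translate([120, 140, 60]) cylinder(h = 140, r = 80);


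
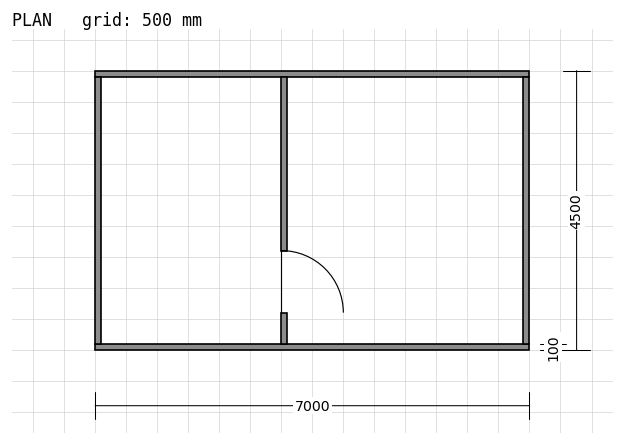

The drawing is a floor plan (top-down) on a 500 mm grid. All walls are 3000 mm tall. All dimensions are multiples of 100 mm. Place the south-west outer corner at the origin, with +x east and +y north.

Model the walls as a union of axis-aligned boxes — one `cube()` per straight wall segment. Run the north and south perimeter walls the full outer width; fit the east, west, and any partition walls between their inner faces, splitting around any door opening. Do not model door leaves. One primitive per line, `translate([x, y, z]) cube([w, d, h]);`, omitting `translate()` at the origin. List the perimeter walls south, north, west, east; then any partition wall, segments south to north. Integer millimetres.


cube([7000, 100, 3000]);
translate([0, 4400, 0]) cube([7000, 100, 3000]);
translate([0, 100, 0]) cube([100, 4300, 3000]);
translate([6900, 100, 0]) cube([100, 4300, 3000]);
translate([3000, 100, 0]) cube([100, 500, 3000]);
translate([3000, 1600, 0]) cube([100, 2800, 3000]);


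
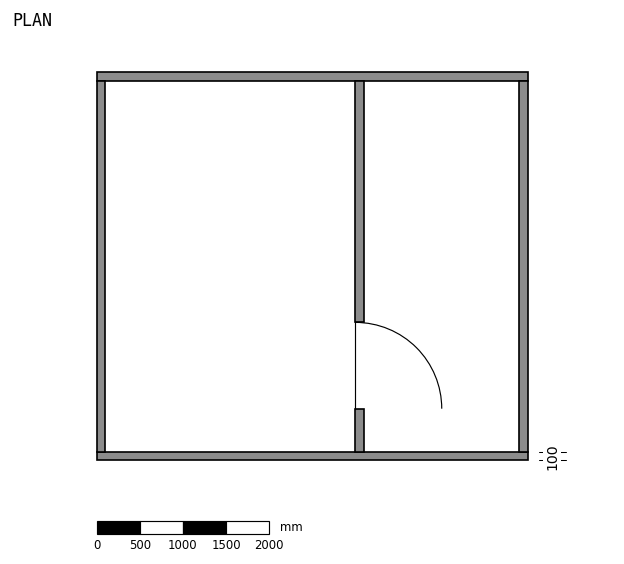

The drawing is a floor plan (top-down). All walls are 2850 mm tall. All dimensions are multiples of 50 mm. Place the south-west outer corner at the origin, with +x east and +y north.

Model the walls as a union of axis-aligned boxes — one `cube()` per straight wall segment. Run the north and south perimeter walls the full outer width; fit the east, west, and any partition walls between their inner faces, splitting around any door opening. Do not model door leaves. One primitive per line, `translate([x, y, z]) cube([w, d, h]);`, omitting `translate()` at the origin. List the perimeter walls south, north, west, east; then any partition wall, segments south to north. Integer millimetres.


cube([5000, 100, 2850]);
translate([0, 4400, 0]) cube([5000, 100, 2850]);
translate([0, 100, 0]) cube([100, 4300, 2850]);
translate([4900, 100, 0]) cube([100, 4300, 2850]);
translate([3000, 100, 0]) cube([100, 500, 2850]);
translate([3000, 1600, 0]) cube([100, 2800, 2850]);
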